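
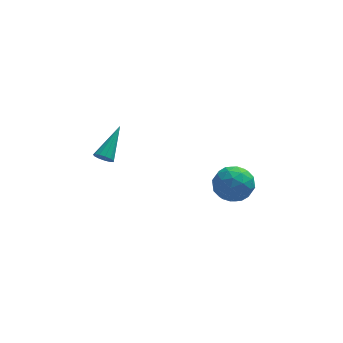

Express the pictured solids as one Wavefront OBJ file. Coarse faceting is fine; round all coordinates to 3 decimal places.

v 3.85 2.349 -3.306
v 4.591 1.465 -3.763
v 2.389 0.995 -3.057
v 3.13 0.111 -3.514
v 3.377 0.617 -2.408
v 4.28 1.454 -2.562
v 2.7 1.006 -4.258
v 3.603 1.843 -4.412
v 3.881 0.635 -4.351
v 4.299 0.395 -3.208
v 2.681 2.065 -3.612
v 3.099 1.825 -2.469
v 4.349 2.026 -3.557
v 2.631 0.434 -3.263
v 2.776 0.732 -2.614
v 3.212 0.212 -2.882
v 4.166 2.019 -2.851
v 4.601 1.5 -3.119
v 3.887 1.001 -2.323
v 2.379 0.96 -3.701
v 2.814 0.441 -3.969
v 3.768 2.248 -3.938
v 4.204 1.728 -4.206
v 3.093 1.459 -4.497
v 4.367 1.018 -4.171
v 3.508 0.223 -4.024
v 3.256 0.749 -4.462
v 3.786 1.241 -4.552
v 4.613 0.877 -3.499
v 3.754 0.081 -3.352
v 3.899 0.379 -2.702
v 4.429 0.871 -2.793
v 4.195 0.389 -3.844
v 3.226 2.379 -3.468
v 2.367 1.583 -3.321
v 2.551 1.589 -4.027
v 3.081 2.081 -4.118
v 3.472 2.237 -2.796
v 2.613 1.442 -2.649
v 3.194 1.219 -2.268
v 3.724 1.711 -2.358
v 2.785 2.071 -2.976
v -3.626 -2.889 2.653
v -3.132 -2.974 2.381
v -2.694 -1.351 3.867
v -3.289 -2.748 2.215
v -3.553 -2.567 2.189
v -3.84 -2.488 2.309
v -4.059 -2.537 2.539
v -4.141 -2.697 2.805
v -4.059 -2.919 3.023
v -3.84 -3.131 3.123
v -3.553 -3.266 3.074
v -3.289 -3.282 2.892
v -3.132 -3.173 2.633
f 1 38 17
f 38 12 41
f 17 41 6
f 38 41 17
f 1 17 13
f 17 6 18
f 13 18 2
f 17 18 13
f 1 13 22
f 13 2 23
f 22 23 8
f 13 23 22
f 1 22 34
f 22 8 37
f 34 37 11
f 22 37 34
f 1 34 38
f 34 11 42
f 38 42 12
f 34 42 38
f 2 18 29
f 18 6 32
f 29 32 10
f 18 32 29
f 6 41 19
f 41 12 40
f 19 40 5
f 41 40 19
f 12 42 39
f 42 11 35
f 39 35 3
f 42 35 39
f 11 37 36
f 37 8 24
f 36 24 7
f 37 24 36
f 8 23 28
f 23 2 25
f 28 25 9
f 23 25 28
f 4 30 16
f 30 10 31
f 16 31 5
f 30 31 16
f 4 16 14
f 16 5 15
f 14 15 3
f 16 15 14
f 4 14 21
f 14 3 20
f 21 20 7
f 14 20 21
f 4 21 26
f 21 7 27
f 26 27 9
f 21 27 26
f 4 26 30
f 26 9 33
f 30 33 10
f 26 33 30
f 5 31 19
f 31 10 32
f 19 32 6
f 31 32 19
f 3 15 39
f 15 5 40
f 39 40 12
f 15 40 39
f 7 20 36
f 20 3 35
f 36 35 11
f 20 35 36
f 9 27 28
f 27 7 24
f 28 24 8
f 27 24 28
f 10 33 29
f 33 9 25
f 29 25 2
f 33 25 29
f 44 43 46
f 44 46 45
f 46 43 47
f 46 47 45
f 47 43 48
f 47 48 45
f 48 43 49
f 48 49 45
f 49 43 50
f 49 50 45
f 50 43 51
f 50 51 45
f 51 43 52
f 51 52 45
f 52 43 53
f 52 53 45
f 53 43 54
f 53 54 45
f 54 43 55
f 54 55 45
f 55 43 44
f 55 44 45



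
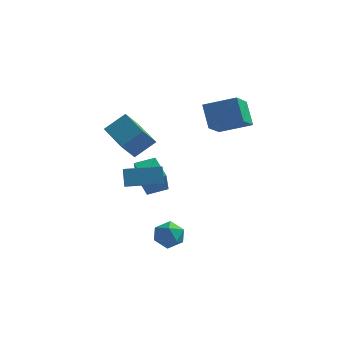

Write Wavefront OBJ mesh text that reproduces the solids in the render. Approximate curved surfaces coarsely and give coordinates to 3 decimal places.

v -0.614 -2.658 1.826
v -1.153 -3.407 2.983
v -1.943 -1.128 2.198
v -2.481 -1.877 3.356
v 0.421 -1.983 2.744
v -0.117 -2.732 3.902
v -0.907 -0.453 3.117
v -1.446 -1.202 4.274
v 0.652 -3.417 -3.113
v 1.377 -2.822 -2.878
v 1.443 -3.878 -4.382
v 2.168 -3.283 -4.147
v 1.989 -4.064 -3.606
v 1.5 -3.779 -2.821
v 1.32 -2.921 -4.439
v 0.831 -2.636 -3.654
v 1.79 -2.515 -3.697
v 2.203 -3.221 -3.182
v 0.617 -3.479 -4.078
v 1.03 -4.185 -3.563
v -0.177 -1.659 -1.677
v -0.207 -2.084 -0.354
v -1.119 -0.192 -1.227
v -1.148 -0.617 0.096
v 0.888 -1.043 -1.456
v 0.859 -1.468 -0.133
v -0.053 0.424 -1.006
v -0.083 -0.001 0.317
v -0.632 -4.92 0.919
v -0.845 -4.349 1.847
v -0.972 -3.563 0.007
v -1.185 -2.992 0.935
v 1.365 -4.348 1.025
v 1.152 -3.777 1.953
v 1.025 -2.991 0.113
v 0.812 -2.42 1.041
v 2.894 3.111 1.014
v 2.622 1.432 2.211
v 2.338 4.103 2.278
v 2.066 2.424 3.476
v 4.794 3.296 1.704
v 4.522 1.617 2.902
v 4.238 4.288 2.969
v 3.966 2.609 4.166
f 2 4 1
f 5 2 1
f 1 4 3
f 3 5 1
f 2 8 4
f 6 2 5
f 6 8 2
f 4 8 3
f 7 5 3
f 3 8 7
f 7 6 5
f 8 6 7
f 9 20 14
f 9 14 10
f 9 10 16
f 9 16 19
f 9 19 20
f 10 14 18
f 14 20 13
f 20 19 11
f 19 16 15
f 16 10 17
f 12 18 13
f 12 13 11
f 12 11 15
f 12 15 17
f 12 17 18
f 13 18 14
f 11 13 20
f 15 11 19
f 17 15 16
f 18 17 10
f 22 24 21
f 25 22 21
f 21 24 23
f 23 25 21
f 22 28 24
f 26 22 25
f 26 28 22
f 24 28 23
f 27 25 23
f 23 28 27
f 27 26 25
f 28 26 27
f 30 32 29
f 33 30 29
f 29 32 31
f 31 33 29
f 30 36 32
f 34 30 33
f 34 36 30
f 32 36 31
f 35 33 31
f 31 36 35
f 35 34 33
f 36 34 35
f 38 40 37
f 41 38 37
f 37 40 39
f 39 41 37
f 38 44 40
f 42 38 41
f 42 44 38
f 40 44 39
f 43 41 39
f 39 44 43
f 43 42 41
f 44 42 43



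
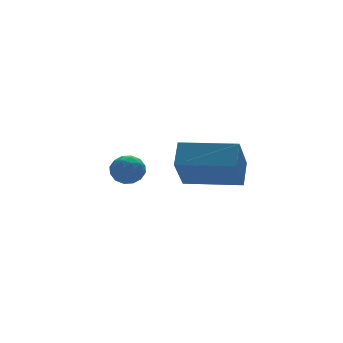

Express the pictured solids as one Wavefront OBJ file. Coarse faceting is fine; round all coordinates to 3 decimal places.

v -0.751 0.602 0.606
v -1.543 -0.285 2.01
v -0.253 1.29 1.321
v -1.046 0.404 2.725
v 0.926 -0.724 0.715
v 0.133 -1.61 2.119
v 1.423 -0.035 1.43
v 0.631 -0.922 2.834
v -3.449 -0.923 3.059
v -3.168 -1.391 2.722
v -4.192 -0.849 2.338
v -3.911 -1.317 2.001
v -4.192 -1.45 2.562
v -3.733 -1.496 3.007
v -3.627 -0.744 2.053
v -3.168 -0.79 2.498
v -3.278 -1.28 2.1
v -3.627 -1.717 2.414
v -3.733 -0.523 2.646
v -4.082 -0.96 2.96
v -3.243 -1.164 2.954
v -4.117 -1.076 2.106
v -4.282 -1.155 2.436
v -4.117 -1.43 2.238
v -3.575 -1.225 3.122
v -3.41 -1.5 2.923
v -4.012 -1.535 2.829
v -3.95 -0.74 2.137
v -3.785 -1.015 1.938
v -3.243 -0.81 2.822
v -3.078 -1.085 2.624
v -3.348 -0.705 2.231
v -3.143 -1.373 2.39
v -3.58 -1.33 1.966
v -3.413 -0.993 1.997
v -3.143 -1.02 2.258
v -3.348 -1.63 2.575
v -3.785 -1.586 2.151
v -3.95 -1.665 2.481
v -3.68 -1.692 2.743
v -3.413 -1.565 2.209
v -3.575 -0.654 2.909
v -4.012 -0.61 2.485
v -3.68 -0.548 2.317
v -3.41 -0.575 2.579
v -3.78 -0.91 3.094
v -4.217 -0.867 2.67
v -4.217 -1.22 2.802
v -3.947 -1.247 3.063
v -3.947 -0.675 2.851
f 2 4 1
f 5 2 1
f 1 4 3
f 3 5 1
f 2 8 4
f 6 2 5
f 6 8 2
f 4 8 3
f 7 5 3
f 3 8 7
f 7 6 5
f 8 6 7
f 9 46 25
f 46 20 49
f 25 49 14
f 46 49 25
f 9 25 21
f 25 14 26
f 21 26 10
f 25 26 21
f 9 21 30
f 21 10 31
f 30 31 16
f 21 31 30
f 9 30 42
f 30 16 45
f 42 45 19
f 30 45 42
f 9 42 46
f 42 19 50
f 46 50 20
f 42 50 46
f 10 26 37
f 26 14 40
f 37 40 18
f 26 40 37
f 14 49 27
f 49 20 48
f 27 48 13
f 49 48 27
f 20 50 47
f 50 19 43
f 47 43 11
f 50 43 47
f 19 45 44
f 45 16 32
f 44 32 15
f 45 32 44
f 16 31 36
f 31 10 33
f 36 33 17
f 31 33 36
f 12 38 24
f 38 18 39
f 24 39 13
f 38 39 24
f 12 24 22
f 24 13 23
f 22 23 11
f 24 23 22
f 12 22 29
f 22 11 28
f 29 28 15
f 22 28 29
f 12 29 34
f 29 15 35
f 34 35 17
f 29 35 34
f 12 34 38
f 34 17 41
f 38 41 18
f 34 41 38
f 13 39 27
f 39 18 40
f 27 40 14
f 39 40 27
f 11 23 47
f 23 13 48
f 47 48 20
f 23 48 47
f 15 28 44
f 28 11 43
f 44 43 19
f 28 43 44
f 17 35 36
f 35 15 32
f 36 32 16
f 35 32 36
f 18 41 37
f 41 17 33
f 37 33 10
f 41 33 37



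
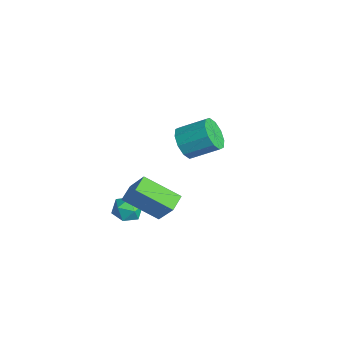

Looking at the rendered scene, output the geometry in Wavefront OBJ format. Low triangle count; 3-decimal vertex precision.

v 2.76 -0.448 -2.177
v 1.643 -1.917 -1.113
v 3.825 -0.133 -0.624
v 2.709 -1.602 0.44
v 3.371 -1.118 -2.46
v 2.255 -2.587 -1.396
v 4.437 -0.803 -0.907
v 3.32 -2.272 0.157
v 1.601 -1.254 -2.862
v 2.009 -1.652 -3.48
v 0.851 -2.368 -2.64
v 1.259 -2.766 -3.258
v 1.66 -2.576 -2.543
v 2.123 -1.887 -2.68
v 0.737 -2.133 -3.44
v 1.2 -1.444 -3.577
v 1.475 -2.195 -3.837
v 2.046 -2.469 -3.283
v 0.814 -1.551 -2.837
v 1.385 -1.825 -2.283
v -2.915 2.784 -3.021
v -2.274 2.146 -2.528
v -1.585 3.517 -1.647
v -2.225 4.156 -2.139
v -1.985 2.342 -3.06
v -1.296 3.714 -2.179
v -2.051 2.707 -3.577
v -1.362 4.079 -2.696
v -2.447 3.102 -3.881
v -1.758 4.474 -3
v -3.021 3.375 -3.857
v -2.332 4.747 -2.976
v -3.555 3.423 -3.513
v -2.866 4.794 -2.632
v -3.844 3.226 -2.981
v -3.155 4.598 -2.1
v -3.778 2.861 -2.464
v -3.089 4.233 -1.583
v -3.382 2.466 -2.16
v -2.693 3.838 -1.279
v -2.808 2.193 -2.184
v -2.119 3.565 -1.303
f 2 4 1
f 5 2 1
f 1 4 3
f 3 5 1
f 2 8 4
f 6 2 5
f 6 8 2
f 4 8 3
f 7 5 3
f 3 8 7
f 7 6 5
f 8 6 7
f 9 20 14
f 9 14 10
f 9 10 16
f 9 16 19
f 9 19 20
f 10 14 18
f 14 20 13
f 20 19 11
f 19 16 15
f 16 10 17
f 12 18 13
f 12 13 11
f 12 11 15
f 12 15 17
f 12 17 18
f 13 18 14
f 11 13 20
f 15 11 19
f 17 15 16
f 18 17 10
f 22 21 25
f 22 25 23
f 23 25 26
f 23 26 24
f 25 21 27
f 25 27 26
f 26 27 28
f 26 28 24
f 27 21 29
f 27 29 28
f 28 29 30
f 28 30 24
f 29 21 31
f 29 31 30
f 30 31 32
f 30 32 24
f 31 21 33
f 31 33 32
f 32 33 34
f 32 34 24
f 33 21 35
f 33 35 34
f 34 35 36
f 34 36 24
f 35 21 37
f 35 37 36
f 36 37 38
f 36 38 24
f 37 21 39
f 37 39 38
f 38 39 40
f 38 40 24
f 39 21 41
f 39 41 40
f 40 41 42
f 40 42 24
f 41 21 22
f 41 22 42
f 42 22 23
f 42 23 24



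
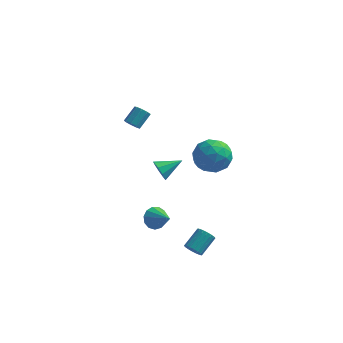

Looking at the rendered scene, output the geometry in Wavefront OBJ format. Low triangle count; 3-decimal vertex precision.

v -1.442 -0.722 -4.275
v -1.05 -0.84 -4.963
v -0.358 -1.498 -3.525
v -0.893 -0.454 -4.791
v -0.91 -0.153 -4.456
v -1.096 -0.033 -4.063
v -1.392 -0.132 -3.738
v -1.704 -0.418 -3.583
v -1.933 -0.801 -3.648
v -2.006 -1.159 -3.912
v -1.9 -1.378 -4.292
v -1.649 -1.389 -4.666
v -1.332 -1.188 -4.916
v -1.567 0.669 -1.169
v -1.162 0.51 -1.78
v -0.433 1.491 -0.631
v -1.435 0.938 -1.857
v -1.77 1.239 -1.612
v -2.01 1.274 -1.16
v -2.042 1.025 -0.712
v -1.852 0.61 -0.478
v -1.528 0.223 -0.568
v -1.222 0.044 -0.938
v -1.078 0.157 -1.417
v 1.523 -3.527 -4.306
v 1.904 -3.904 -4.036
v 2.397 -2.87 -3.285
v 2.017 -2.493 -3.554
v 2.044 -3.819 -4.246
v 2.538 -2.784 -3.495
v 2.082 -3.675 -4.468
v 2.575 -2.641 -3.717
v 2.008 -3.502 -4.658
v 2.501 -2.468 -3.907
v 1.839 -3.334 -4.778
v 2.332 -2.3 -4.027
v 1.607 -3.204 -4.805
v 2.1 -2.17 -4.053
v 1.359 -3.139 -4.732
v 1.852 -2.104 -3.981
v 1.143 -3.15 -4.575
v 1.636 -2.116 -3.824
v 1.002 -3.236 -4.365
v 1.496 -2.201 -3.614
v 0.965 -3.379 -4.143
v 1.458 -2.345 -3.392
v 1.039 -3.552 -3.953
v 1.532 -2.518 -3.202
v 1.208 -3.72 -3.833
v 1.701 -2.686 -3.082
v 1.44 -3.85 -3.807
v 1.933 -2.816 -3.055
v 1.688 -3.916 -3.879
v 2.181 -2.881 -3.128
v 1.363 -2.779 3.597
v 2.027 -2.333 2.732
v 2.873 -3.727 4.268
v 3.537 -3.281 3.403
v 3.137 -2.579 4.261
v 2.204 -1.994 3.846
v 2.696 -4.066 3.154
v 1.763 -3.481 2.739
v 2.851 -3.128 2.459
v 3.123 -2.209 3.143
v 1.777 -3.851 3.857
v 2.049 -2.932 4.541
v 1.562 -2.473 3.106
v 3.338 -3.587 3.894
v 3.103 -3.175 4.398
v 3.493 -2.912 3.89
v 1.666 -2.274 3.76
v 2.056 -2.011 3.252
v 2.709 -2.156 4.151
v 2.844 -4.049 3.748
v 3.234 -3.786 3.24
v 1.407 -3.148 3.11
v 1.797 -2.885 2.602
v 2.191 -3.904 2.849
v 2.437 -2.678 2.437
v 3.325 -3.235 2.831
v 2.83 -3.697 2.685
v 2.282 -3.353 2.441
v 2.597 -2.138 2.839
v 3.485 -2.695 3.233
v 3.25 -2.283 3.737
v 2.701 -1.939 3.493
v 3.081 -2.605 2.678
v 1.415 -3.365 3.767
v 2.303 -3.922 4.161
v 2.199 -4.121 3.507
v 1.65 -3.777 3.263
v 1.575 -2.825 4.169
v 2.463 -3.382 4.563
v 2.618 -2.707 4.559
v 2.07 -2.363 4.315
v 1.819 -3.455 4.322
v -3.887 3.097 0.775
v -3.461 3.2 0.426
v -3.047 4.026 1.177
v -3.473 3.923 1.525
v -3.758 3.427 0.341
v -3.344 4.253 1.091
v -4.115 3.499 0.459
v -3.702 4.325 1.209
v -4.366 3.383 0.724
v -3.952 4.209 1.475
v -4.392 3.133 1.014
v -3.978 3.959 1.764
v -4.182 2.867 1.191
v -3.768 3.692 1.942
v -3.834 2.708 1.174
v -3.42 3.534 1.924
v -3.511 2.731 0.97
v -3.097 3.557 1.72
v -3.363 2.926 0.675
v -2.949 3.751 1.425
f 2 1 4
f 2 4 3
f 4 1 5
f 4 5 3
f 5 1 6
f 5 6 3
f 6 1 7
f 6 7 3
f 7 1 8
f 7 8 3
f 8 1 9
f 8 9 3
f 9 1 10
f 9 10 3
f 10 1 11
f 10 11 3
f 11 1 12
f 11 12 3
f 12 1 13
f 12 13 3
f 13 1 2
f 13 2 3
f 15 14 17
f 15 17 16
f 17 14 18
f 17 18 16
f 18 14 19
f 18 19 16
f 19 14 20
f 19 20 16
f 20 14 21
f 20 21 16
f 21 14 22
f 21 22 16
f 22 14 23
f 22 23 16
f 23 14 24
f 23 24 16
f 24 14 15
f 24 15 16
f 26 25 29
f 26 29 27
f 27 29 30
f 27 30 28
f 29 25 31
f 29 31 30
f 30 31 32
f 30 32 28
f 31 25 33
f 31 33 32
f 32 33 34
f 32 34 28
f 33 25 35
f 33 35 34
f 34 35 36
f 34 36 28
f 35 25 37
f 35 37 36
f 36 37 38
f 36 38 28
f 37 25 39
f 37 39 38
f 38 39 40
f 38 40 28
f 39 25 41
f 39 41 40
f 40 41 42
f 40 42 28
f 41 25 43
f 41 43 42
f 42 43 44
f 42 44 28
f 43 25 45
f 43 45 44
f 44 45 46
f 44 46 28
f 45 25 47
f 45 47 46
f 46 47 48
f 46 48 28
f 47 25 49
f 47 49 48
f 48 49 50
f 48 50 28
f 49 25 51
f 49 51 50
f 50 51 52
f 50 52 28
f 51 25 53
f 51 53 52
f 52 53 54
f 52 54 28
f 53 25 26
f 53 26 54
f 54 26 27
f 54 27 28
f 55 92 71
f 92 66 95
f 71 95 60
f 92 95 71
f 55 71 67
f 71 60 72
f 67 72 56
f 71 72 67
f 55 67 76
f 67 56 77
f 76 77 62
f 67 77 76
f 55 76 88
f 76 62 91
f 88 91 65
f 76 91 88
f 55 88 92
f 88 65 96
f 92 96 66
f 88 96 92
f 56 72 83
f 72 60 86
f 83 86 64
f 72 86 83
f 60 95 73
f 95 66 94
f 73 94 59
f 95 94 73
f 66 96 93
f 96 65 89
f 93 89 57
f 96 89 93
f 65 91 90
f 91 62 78
f 90 78 61
f 91 78 90
f 62 77 82
f 77 56 79
f 82 79 63
f 77 79 82
f 58 84 70
f 84 64 85
f 70 85 59
f 84 85 70
f 58 70 68
f 70 59 69
f 68 69 57
f 70 69 68
f 58 68 75
f 68 57 74
f 75 74 61
f 68 74 75
f 58 75 80
f 75 61 81
f 80 81 63
f 75 81 80
f 58 80 84
f 80 63 87
f 84 87 64
f 80 87 84
f 59 85 73
f 85 64 86
f 73 86 60
f 85 86 73
f 57 69 93
f 69 59 94
f 93 94 66
f 69 94 93
f 61 74 90
f 74 57 89
f 90 89 65
f 74 89 90
f 63 81 82
f 81 61 78
f 82 78 62
f 81 78 82
f 64 87 83
f 87 63 79
f 83 79 56
f 87 79 83
f 98 97 101
f 98 101 99
f 99 101 102
f 99 102 100
f 101 97 103
f 101 103 102
f 102 103 104
f 102 104 100
f 103 97 105
f 103 105 104
f 104 105 106
f 104 106 100
f 105 97 107
f 105 107 106
f 106 107 108
f 106 108 100
f 107 97 109
f 107 109 108
f 108 109 110
f 108 110 100
f 109 97 111
f 109 111 110
f 110 111 112
f 110 112 100
f 111 97 113
f 111 113 112
f 112 113 114
f 112 114 100
f 113 97 115
f 113 115 114
f 114 115 116
f 114 116 100
f 115 97 98
f 115 98 116
f 116 98 99
f 116 99 100



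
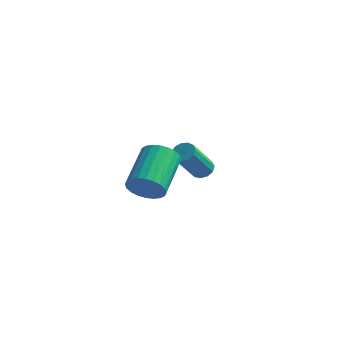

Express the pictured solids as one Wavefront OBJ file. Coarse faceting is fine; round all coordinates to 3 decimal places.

v 1.713 2.432 -0.683
v 2.267 2.349 -0.676
v 2.06 1.104 0.85
v 1.507 1.188 0.843
v 2.211 2.594 -0.484
v 2.005 1.349 1.042
v 1.998 2.787 -0.355
v 1.791 1.542 1.17
v 1.694 2.867 -0.331
v 1.487 1.622 1.195
v 1.396 2.81 -0.418
v 1.189 1.565 1.108
v 1.199 2.633 -0.589
v 0.992 1.388 0.936
v 1.165 2.392 -0.79
v 0.958 1.147 0.735
v 1.306 2.164 -0.957
v 1.099 0.919 0.568
v 1.576 2.021 -1.037
v 1.369 0.776 0.489
v 1.889 2.009 -1.004
v 1.682 0.764 0.521
v 2.147 2.131 -0.87
v 1.94 0.887 0.656
v 2.616 -3.552 1.223
v 3.287 -3.202 0.836
v 2.876 -1.379 1.771
v 2.204 -1.728 2.157
v 3.047 -3.143 0.615
v 2.636 -1.319 1.55
v 2.742 -3.146 0.487
v 2.33 -1.323 1.421
v 2.417 -3.211 0.47
v 2.005 -1.387 1.404
v 2.122 -3.328 0.568
v 1.711 -1.504 1.502
v 1.903 -3.479 0.766
v 1.491 -1.655 1.7
v 1.792 -3.641 1.033
v 1.38 -1.817 1.967
v 1.807 -3.789 1.329
v 1.395 -1.965 2.264
v 1.944 -3.901 1.609
v 1.533 -2.078 2.544
v 2.184 -3.961 1.83
v 1.773 -2.137 2.765
v 2.49 -3.957 1.959
v 2.078 -2.134 2.893
v 2.815 -3.893 1.976
v 2.403 -2.069 2.91
v 3.109 -3.776 1.878
v 2.698 -1.952 2.812
v 3.329 -3.625 1.68
v 2.917 -1.801 2.614
v 3.44 -3.463 1.413
v 3.028 -1.639 2.347
v 3.425 -3.315 1.116
v 3.013 -1.491 2.051
f 2 1 5
f 2 5 3
f 3 5 6
f 3 6 4
f 5 1 7
f 5 7 6
f 6 7 8
f 6 8 4
f 7 1 9
f 7 9 8
f 8 9 10
f 8 10 4
f 9 1 11
f 9 11 10
f 10 11 12
f 10 12 4
f 11 1 13
f 11 13 12
f 12 13 14
f 12 14 4
f 13 1 15
f 13 15 14
f 14 15 16
f 14 16 4
f 15 1 17
f 15 17 16
f 16 17 18
f 16 18 4
f 17 1 19
f 17 19 18
f 18 19 20
f 18 20 4
f 19 1 21
f 19 21 20
f 20 21 22
f 20 22 4
f 21 1 23
f 21 23 22
f 22 23 24
f 22 24 4
f 23 1 2
f 23 2 24
f 24 2 3
f 24 3 4
f 26 25 29
f 26 29 27
f 27 29 30
f 27 30 28
f 29 25 31
f 29 31 30
f 30 31 32
f 30 32 28
f 31 25 33
f 31 33 32
f 32 33 34
f 32 34 28
f 33 25 35
f 33 35 34
f 34 35 36
f 34 36 28
f 35 25 37
f 35 37 36
f 36 37 38
f 36 38 28
f 37 25 39
f 37 39 38
f 38 39 40
f 38 40 28
f 39 25 41
f 39 41 40
f 40 41 42
f 40 42 28
f 41 25 43
f 41 43 42
f 42 43 44
f 42 44 28
f 43 25 45
f 43 45 44
f 44 45 46
f 44 46 28
f 45 25 47
f 45 47 46
f 46 47 48
f 46 48 28
f 47 25 49
f 47 49 48
f 48 49 50
f 48 50 28
f 49 25 51
f 49 51 50
f 50 51 52
f 50 52 28
f 51 25 53
f 51 53 52
f 52 53 54
f 52 54 28
f 53 25 55
f 53 55 54
f 54 55 56
f 54 56 28
f 55 25 57
f 55 57 56
f 56 57 58
f 56 58 28
f 57 25 26
f 57 26 58
f 58 26 27
f 58 27 28



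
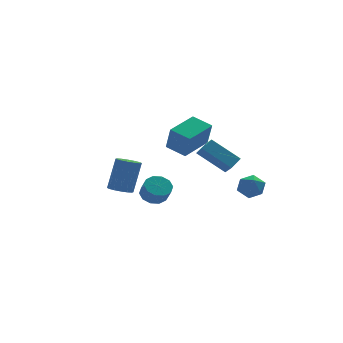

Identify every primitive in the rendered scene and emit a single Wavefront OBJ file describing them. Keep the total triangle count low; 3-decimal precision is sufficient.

v 3.075 -2.061 0.735
v 3.698 -2.005 1.343
v 2.422 -3.055 1.497
v 3.045 -2.999 2.105
v 2.487 -2.337 1.989
v 2.891 -1.723 1.518
v 3.229 -3.337 1.322
v 3.633 -2.723 0.851
v 3.793 -2.793 1.706
v 3.335 -2.176 2.118
v 2.785 -2.884 0.722
v 2.327 -2.267 1.134
v -4.227 -1.771 1.957
v -3.745 -2.304 1.916
v -3.111 -1.883 3.841
v -3.593 -1.349 3.883
v -3.566 -2.002 1.791
v -2.932 -1.581 3.716
v -3.563 -1.638 1.71
v -2.93 -1.217 3.635
v -3.739 -1.31 1.696
v -3.106 -0.888 3.621
v -4.045 -1.105 1.752
v -3.412 -0.683 3.677
v -4.4 -1.078 1.863
v -3.767 -0.657 3.788
v -4.709 -1.237 1.999
v -4.075 -0.816 3.924
v -4.888 -1.539 2.124
v -4.254 -1.118 4.049
v -4.89 -1.903 2.205
v -4.257 -1.482 4.13
v -4.714 -2.232 2.219
v -4.081 -1.81 4.144
v -4.408 -2.437 2.163
v -3.775 -2.015 4.088
v -4.053 -2.463 2.052
v -3.42 -2.042 3.977
v 0.886 2.01 2.257
v 0.935 1.42 3.818
v 0.115 3.073 2.683
v 0.164 2.482 4.245
v 2.676 3.158 2.635
v 2.725 2.567 4.197
v 1.905 4.22 3.062
v 1.954 3.63 4.623
v -1.535 0.509 0.263
v -1.127 1.112 0.662
v -1.057 0.474 1.555
v -1.465 -0.129 1.157
v -1.629 1.177 0.747
v -1.559 0.539 1.641
v -2.094 0.986 0.648
v -2.025 0.348 1.541
v -2.347 0.614 0.401
v -2.277 -0.024 1.295
v -2.289 0.201 0.102
v -2.219 -0.437 0.996
v -1.943 -0.094 -0.135
v -1.873 -0.732 0.758
v -1.441 -0.159 -0.221
v -1.371 -0.797 0.673
v -0.975 0.032 -0.121
v -0.906 -0.606 0.772
v -0.723 0.404 0.125
v -0.653 -0.234 1.019
v -0.781 0.817 0.424
v -0.711 0.179 1.318
v 3.683 1.936 0.935
v 2.268 2.93 2.279
v 3.608 2.698 0.292
v 2.193 3.692 1.636
v 4.427 2.388 1.384
v 3.012 3.382 2.728
v 4.352 3.15 0.741
v 2.937 4.144 2.085
f 1 12 6
f 1 6 2
f 1 2 8
f 1 8 11
f 1 11 12
f 2 6 10
f 6 12 5
f 12 11 3
f 11 8 7
f 8 2 9
f 4 10 5
f 4 5 3
f 4 3 7
f 4 7 9
f 4 9 10
f 5 10 6
f 3 5 12
f 7 3 11
f 9 7 8
f 10 9 2
f 14 13 17
f 14 17 15
f 15 17 18
f 15 18 16
f 17 13 19
f 17 19 18
f 18 19 20
f 18 20 16
f 19 13 21
f 19 21 20
f 20 21 22
f 20 22 16
f 21 13 23
f 21 23 22
f 22 23 24
f 22 24 16
f 23 13 25
f 23 25 24
f 24 25 26
f 24 26 16
f 25 13 27
f 25 27 26
f 26 27 28
f 26 28 16
f 27 13 29
f 27 29 28
f 28 29 30
f 28 30 16
f 29 13 31
f 29 31 30
f 30 31 32
f 30 32 16
f 31 13 33
f 31 33 32
f 32 33 34
f 32 34 16
f 33 13 35
f 33 35 34
f 34 35 36
f 34 36 16
f 35 13 37
f 35 37 36
f 36 37 38
f 36 38 16
f 37 13 14
f 37 14 38
f 38 14 15
f 38 15 16
f 40 42 39
f 43 40 39
f 39 42 41
f 41 43 39
f 40 46 42
f 44 40 43
f 44 46 40
f 42 46 41
f 45 43 41
f 41 46 45
f 45 44 43
f 46 44 45
f 48 47 51
f 48 51 49
f 49 51 52
f 49 52 50
f 51 47 53
f 51 53 52
f 52 53 54
f 52 54 50
f 53 47 55
f 53 55 54
f 54 55 56
f 54 56 50
f 55 47 57
f 55 57 56
f 56 57 58
f 56 58 50
f 57 47 59
f 57 59 58
f 58 59 60
f 58 60 50
f 59 47 61
f 59 61 60
f 60 61 62
f 60 62 50
f 61 47 63
f 61 63 62
f 62 63 64
f 62 64 50
f 63 47 65
f 63 65 64
f 64 65 66
f 64 66 50
f 65 47 67
f 65 67 66
f 66 67 68
f 66 68 50
f 67 47 48
f 67 48 68
f 68 48 49
f 68 49 50
f 70 72 69
f 73 70 69
f 69 72 71
f 71 73 69
f 70 76 72
f 74 70 73
f 74 76 70
f 72 76 71
f 75 73 71
f 71 76 75
f 75 74 73
f 76 74 75



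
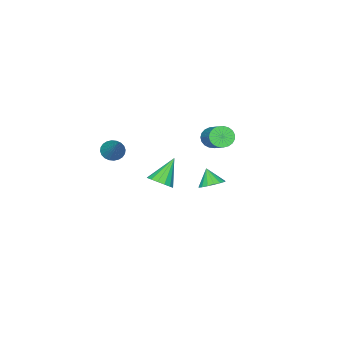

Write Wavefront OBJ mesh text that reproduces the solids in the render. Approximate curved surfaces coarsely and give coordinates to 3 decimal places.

v 0.485 -3.413 -0.533
v 1.046 -3.488 -0.027
v -0.685 -3.487 0.753
v 0.988 -3.1 -0.058
v 0.795 -2.796 -0.215
v 0.518 -2.657 -0.459
v 0.233 -2.721 -0.722
v 0.015 -2.97 -0.934
v -0.077 -3.338 -1.039
v -0.019 -3.725 -1.009
v 0.174 -4.029 -0.851
v 0.451 -4.168 -0.608
v 0.736 -4.105 -0.345
v 0.954 -3.856 -0.132
v -3.237 -3.066 1.31
v -2.866 -3.558 1.62
v -1.911 -2.106 2.78
v -2.283 -1.614 2.47
v -2.699 -3.489 1.397
v -1.745 -2.037 2.557
v -2.626 -3.347 1.158
v -1.671 -1.895 2.319
v -2.658 -3.157 0.946
v -1.703 -1.704 2.107
v -2.79 -2.95 0.797
v -1.836 -1.498 1.958
v -3 -2.764 0.736
v -2.045 -1.312 1.897
v -3.251 -2.63 0.775
v -2.296 -1.178 1.936
v -3.499 -2.572 0.906
v -2.544 -1.119 2.067
v -3.702 -2.598 1.107
v -2.748 -1.146 2.267
v -3.825 -2.706 1.343
v -2.87 -1.254 2.503
v -3.846 -2.876 1.573
v -2.892 -1.424 2.733
v -3.762 -3.079 1.757
v -2.807 -1.627 2.918
v -3.587 -3.28 1.865
v -2.633 -1.827 3.025
v -3.352 -3.443 1.876
v -2.397 -1.991 3.037
v -3.097 -3.542 1.789
v -2.142 -2.089 2.95
v -3.572 -3.424 -2.733
v -3.118 -3.974 -2.995
v -3.768 -4.016 -1.827
v -2.894 -3.76 -2.806
v -2.825 -3.468 -2.6
v -2.927 -3.166 -2.424
v -3.177 -2.923 -2.32
v -3.517 -2.795 -2.309
v -3.87 -2.811 -2.396
v -4.154 -2.967 -2.56
v -4.305 -3.228 -2.764
v -4.289 -3.534 -2.96
v -4.107 -3.814 -3.105
v -3.804 -4.005 -3.164
v -3.447 -4.063 -3.124
v 3.47 -3.804 3.22
v 3.984 -4.184 3.249
v 4.31 -2.556 4.7
v 4.053 -4.021 3.072
v 4.033 -3.826 2.918
v 3.928 -3.627 2.81
v 3.753 -3.455 2.765
v 3.534 -3.336 2.789
v 3.306 -3.288 2.878
v 3.103 -3.319 3.02
v 2.955 -3.424 3.192
v 2.886 -3.587 3.369
v 2.906 -3.783 3.523
v 3.012 -3.981 3.63
v 3.187 -4.153 3.676
v 3.405 -4.272 3.652
v 3.633 -4.32 3.562
v 3.837 -4.289 3.421
f 2 1 4
f 2 4 3
f 4 1 5
f 4 5 3
f 5 1 6
f 5 6 3
f 6 1 7
f 6 7 3
f 7 1 8
f 7 8 3
f 8 1 9
f 8 9 3
f 9 1 10
f 9 10 3
f 10 1 11
f 10 11 3
f 11 1 12
f 11 12 3
f 12 1 13
f 12 13 3
f 13 1 14
f 13 14 3
f 14 1 2
f 14 2 3
f 16 15 19
f 16 19 17
f 17 19 20
f 17 20 18
f 19 15 21
f 19 21 20
f 20 21 22
f 20 22 18
f 21 15 23
f 21 23 22
f 22 23 24
f 22 24 18
f 23 15 25
f 23 25 24
f 24 25 26
f 24 26 18
f 25 15 27
f 25 27 26
f 26 27 28
f 26 28 18
f 27 15 29
f 27 29 28
f 28 29 30
f 28 30 18
f 29 15 31
f 29 31 30
f 30 31 32
f 30 32 18
f 31 15 33
f 31 33 32
f 32 33 34
f 32 34 18
f 33 15 35
f 33 35 34
f 34 35 36
f 34 36 18
f 35 15 37
f 35 37 36
f 36 37 38
f 36 38 18
f 37 15 39
f 37 39 38
f 38 39 40
f 38 40 18
f 39 15 41
f 39 41 40
f 40 41 42
f 40 42 18
f 41 15 43
f 41 43 42
f 42 43 44
f 42 44 18
f 43 15 45
f 43 45 44
f 44 45 46
f 44 46 18
f 45 15 16
f 45 16 46
f 46 16 17
f 46 17 18
f 48 47 50
f 48 50 49
f 50 47 51
f 50 51 49
f 51 47 52
f 51 52 49
f 52 47 53
f 52 53 49
f 53 47 54
f 53 54 49
f 54 47 55
f 54 55 49
f 55 47 56
f 55 56 49
f 56 47 57
f 56 57 49
f 57 47 58
f 57 58 49
f 58 47 59
f 58 59 49
f 59 47 60
f 59 60 49
f 60 47 61
f 60 61 49
f 61 47 48
f 61 48 49
f 63 62 65
f 63 65 64
f 65 62 66
f 65 66 64
f 66 62 67
f 66 67 64
f 67 62 68
f 67 68 64
f 68 62 69
f 68 69 64
f 69 62 70
f 69 70 64
f 70 62 71
f 70 71 64
f 71 62 72
f 71 72 64
f 72 62 73
f 72 73 64
f 73 62 74
f 73 74 64
f 74 62 75
f 74 75 64
f 75 62 76
f 75 76 64
f 76 62 77
f 76 77 64
f 77 62 78
f 77 78 64
f 78 62 79
f 78 79 64
f 79 62 63
f 79 63 64



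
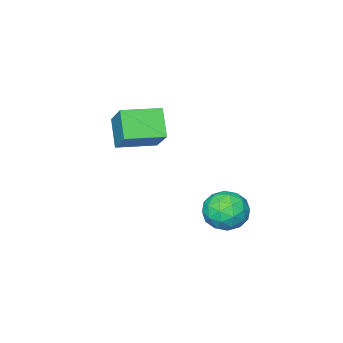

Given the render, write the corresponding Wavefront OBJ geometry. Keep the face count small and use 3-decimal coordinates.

v 3.138 -5.291 1.895
v 3.721 -3.959 3.21
v 1.492 -4.454 1.779
v 2.075 -3.122 3.093
v 3.685 -4.378 0.727
v 4.268 -3.046 2.041
v 2.039 -3.541 0.61
v 2.622 -2.209 1.925
v 0.318 0.105 -2.481
v 1.279 -0.21 -2.974
v -0.419 -1.51 -2.886
v 0.542 -1.825 -3.379
v 0.499 -1.693 -2.262
v 0.954 -0.695 -2.012
v -0.094 -1.025 -3.848
v 0.361 -0.027 -3.598
v 1.024 -0.909 -3.818
v 1.391 -1.322 -2.838
v -0.531 -0.398 -3.022
v -0.164 -0.811 -2.042
v 0.863 0.089 -2.692
v -0.003 -1.809 -3.168
v -0.029 -1.732 -2.512
v 0.536 -1.917 -2.801
v 0.672 -0.196 -2.127
v 1.237 -0.381 -2.416
v 0.779 -1.253 -1.998
v -0.377 -1.339 -3.444
v 0.188 -1.524 -3.733
v 0.324 0.197 -3.059
v 0.889 0.012 -3.348
v 0.081 -0.467 -3.862
v 1.278 -0.507 -3.478
v 0.845 -1.456 -3.716
v 0.471 -0.985 -3.992
v 0.739 -0.399 -3.845
v 1.494 -0.75 -2.902
v 1.061 -1.699 -3.14
v 1.035 -1.621 -2.484
v 1.303 -1.035 -2.336
v 1.344 -1.16 -3.398
v -0.201 -0.021 -2.72
v -0.634 -0.97 -2.958
v -0.443 -0.685 -3.524
v -0.175 -0.099 -3.376
v 0.015 -0.264 -2.144
v -0.418 -1.213 -2.382
v 0.121 -1.321 -2.015
v 0.389 -0.735 -1.868
v -0.484 -0.56 -2.462
f 2 4 1
f 5 2 1
f 1 4 3
f 3 5 1
f 2 8 4
f 6 2 5
f 6 8 2
f 4 8 3
f 7 5 3
f 3 8 7
f 7 6 5
f 8 6 7
f 9 46 25
f 46 20 49
f 25 49 14
f 46 49 25
f 9 25 21
f 25 14 26
f 21 26 10
f 25 26 21
f 9 21 30
f 21 10 31
f 30 31 16
f 21 31 30
f 9 30 42
f 30 16 45
f 42 45 19
f 30 45 42
f 9 42 46
f 42 19 50
f 46 50 20
f 42 50 46
f 10 26 37
f 26 14 40
f 37 40 18
f 26 40 37
f 14 49 27
f 49 20 48
f 27 48 13
f 49 48 27
f 20 50 47
f 50 19 43
f 47 43 11
f 50 43 47
f 19 45 44
f 45 16 32
f 44 32 15
f 45 32 44
f 16 31 36
f 31 10 33
f 36 33 17
f 31 33 36
f 12 38 24
f 38 18 39
f 24 39 13
f 38 39 24
f 12 24 22
f 24 13 23
f 22 23 11
f 24 23 22
f 12 22 29
f 22 11 28
f 29 28 15
f 22 28 29
f 12 29 34
f 29 15 35
f 34 35 17
f 29 35 34
f 12 34 38
f 34 17 41
f 38 41 18
f 34 41 38
f 13 39 27
f 39 18 40
f 27 40 14
f 39 40 27
f 11 23 47
f 23 13 48
f 47 48 20
f 23 48 47
f 15 28 44
f 28 11 43
f 44 43 19
f 28 43 44
f 17 35 36
f 35 15 32
f 36 32 16
f 35 32 36
f 18 41 37
f 41 17 33
f 37 33 10
f 41 33 37



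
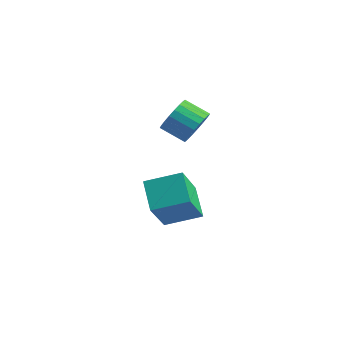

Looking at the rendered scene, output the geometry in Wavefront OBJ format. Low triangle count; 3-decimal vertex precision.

v 2.451 3.113 1.727
v 2.872 3.022 2.39
v 1.969 2.677 2.915
v 1.549 2.767 2.253
v 2.768 3.333 2.416
v 1.866 2.988 2.942
v 2.61 3.605 2.324
v 1.708 3.26 2.849
v 2.425 3.793 2.128
v 1.522 3.448 2.654
v 2.244 3.863 1.863
v 1.341 3.517 2.389
v 2.098 3.803 1.574
v 1.196 3.458 2.1
v 2.014 3.623 1.312
v 1.112 3.278 1.838
v 2.006 3.356 1.122
v 1.103 3.011 1.648
v 2.074 3.046 1.036
v 1.172 2.701 1.562
v 2.208 2.748 1.07
v 1.305 2.403 1.596
v 2.384 2.513 1.217
v 1.481 2.168 1.743
v 2.571 2.382 1.453
v 1.669 2.036 1.978
v 2.738 2.376 1.736
v 1.835 2.031 2.261
v 2.855 2.499 2.017
v 1.953 2.153 2.543
v 2.902 2.727 2.249
v 2 2.382 2.774
v 1.923 1.914 -3.139
v 2.359 0.732 -1.612
v 0.924 2.588 -2.332
v 1.361 1.405 -0.805
v 2.959 2.895 -2.675
v 3.396 1.712 -1.148
v 1.961 3.568 -1.868
v 2.397 2.386 -0.341
f 2 1 5
f 2 5 3
f 3 5 6
f 3 6 4
f 5 1 7
f 5 7 6
f 6 7 8
f 6 8 4
f 7 1 9
f 7 9 8
f 8 9 10
f 8 10 4
f 9 1 11
f 9 11 10
f 10 11 12
f 10 12 4
f 11 1 13
f 11 13 12
f 12 13 14
f 12 14 4
f 13 1 15
f 13 15 14
f 14 15 16
f 14 16 4
f 15 1 17
f 15 17 16
f 16 17 18
f 16 18 4
f 17 1 19
f 17 19 18
f 18 19 20
f 18 20 4
f 19 1 21
f 19 21 20
f 20 21 22
f 20 22 4
f 21 1 23
f 21 23 22
f 22 23 24
f 22 24 4
f 23 1 25
f 23 25 24
f 24 25 26
f 24 26 4
f 25 1 27
f 25 27 26
f 26 27 28
f 26 28 4
f 27 1 29
f 27 29 28
f 28 29 30
f 28 30 4
f 29 1 31
f 29 31 30
f 30 31 32
f 30 32 4
f 31 1 2
f 31 2 32
f 32 2 3
f 32 3 4
f 34 36 33
f 37 34 33
f 33 36 35
f 35 37 33
f 34 40 36
f 38 34 37
f 38 40 34
f 36 40 35
f 39 37 35
f 35 40 39
f 39 38 37
f 40 38 39



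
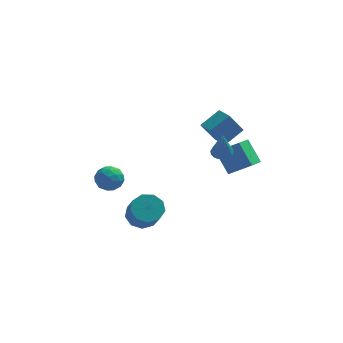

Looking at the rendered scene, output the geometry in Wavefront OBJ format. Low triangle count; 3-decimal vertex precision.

v 2.684 -1.532 1.403
v 1.877 -1.723 2.7
v 2.144 -0.534 1.215
v 1.337 -0.725 2.512
v 3.743 -0.815 2.168
v 2.936 -1.006 3.465
v 3.203 0.183 1.98
v 2.396 -0.008 3.277
v -4.113 1.007 -2.215
v -3.332 1.114 -2.701
v -4.388 -0.274 -2.939
v -3.607 -0.167 -3.425
v -3.567 -0.353 -2.519
v -3.397 0.439 -2.072
v -4.323 0.401 -3.568
v -4.153 1.193 -3.121
v -3.462 0.74 -3.537
v -2.995 0.273 -2.888
v -4.725 0.567 -2.752
v -4.258 0.1 -2.103
v -3.699 1.173 -2.394
v -4.021 -0.333 -3.246
v -3.998 -0.443 -2.713
v -3.539 -0.38 -2.999
v -3.737 0.776 -2.025
v -3.278 0.839 -2.31
v -3.416 -0.024 -2.203
v -4.442 0.001 -3.33
v -3.983 0.064 -3.615
v -4.181 1.22 -2.641
v -3.722 1.283 -2.927
v -4.304 0.864 -3.437
v -3.316 1.016 -3.171
v -3.477 0.263 -3.597
v -3.898 0.597 -3.681
v -3.798 1.062 -3.418
v -3.041 0.742 -2.79
v -3.203 -0.011 -3.216
v -3.179 -0.121 -2.683
v -3.08 0.345 -2.42
v -3.118 0.522 -3.281
v -4.517 0.851 -2.424
v -4.679 0.098 -2.85
v -4.64 0.495 -3.22
v -4.541 0.961 -2.957
v -4.243 0.577 -2.043
v -4.404 -0.176 -2.469
v -3.922 -0.222 -2.222
v -3.822 0.243 -1.959
v -4.602 0.318 -2.359
v 2.71 -1.208 0.918
v 2.144 -2.753 1.696
v 3.985 -1.289 1.685
v 3.419 -2.834 2.463
v 3.401 -2.086 -0.323
v 2.835 -3.631 0.455
v 4.676 -2.167 0.444
v 4.11 -3.712 1.222
v -1.935 -2.226 -3.996
v -1.094 -1.756 -3.771
v -0.743 -3.143 -2.18
v -1.585 -3.614 -2.404
v -1.609 -1.487 -3.423
v -1.259 -2.874 -1.832
v -2.277 -1.565 -3.344
v -1.927 -2.952 -1.752
v -2.785 -1.952 -3.569
v -2.435 -3.339 -1.978
v -2.896 -2.467 -3.994
v -2.545 -3.854 -2.403
v -2.557 -2.87 -4.42
v -2.206 -4.257 -2.828
v -1.927 -2.972 -4.647
v -1.576 -4.359 -3.056
v -1.301 -2.725 -4.57
v -0.95 -4.112 -2.978
v -0.972 -2.244 -4.224
v -0.621 -3.632 -2.632
v 2.492 -3.279 2.025
v 2.948 -2.848 2.15
v 2.488 -3.781 3.775
v 2.708 -2.7 2.192
v 2.425 -2.667 2.2
v 2.155 -2.756 2.175
v 1.952 -2.948 2.119
v 1.856 -3.206 2.045
v 1.886 -3.478 1.967
v 2.036 -3.711 1.901
v 2.276 -3.858 1.859
v 2.559 -3.891 1.85
v 2.828 -3.803 1.876
v 3.031 -3.611 1.931
v 3.127 -3.353 2.005
v 3.097 -3.081 2.083
f 2 4 1
f 5 2 1
f 1 4 3
f 3 5 1
f 2 8 4
f 6 2 5
f 6 8 2
f 4 8 3
f 7 5 3
f 3 8 7
f 7 6 5
f 8 6 7
f 9 46 25
f 46 20 49
f 25 49 14
f 46 49 25
f 9 25 21
f 25 14 26
f 21 26 10
f 25 26 21
f 9 21 30
f 21 10 31
f 30 31 16
f 21 31 30
f 9 30 42
f 30 16 45
f 42 45 19
f 30 45 42
f 9 42 46
f 42 19 50
f 46 50 20
f 42 50 46
f 10 26 37
f 26 14 40
f 37 40 18
f 26 40 37
f 14 49 27
f 49 20 48
f 27 48 13
f 49 48 27
f 20 50 47
f 50 19 43
f 47 43 11
f 50 43 47
f 19 45 44
f 45 16 32
f 44 32 15
f 45 32 44
f 16 31 36
f 31 10 33
f 36 33 17
f 31 33 36
f 12 38 24
f 38 18 39
f 24 39 13
f 38 39 24
f 12 24 22
f 24 13 23
f 22 23 11
f 24 23 22
f 12 22 29
f 22 11 28
f 29 28 15
f 22 28 29
f 12 29 34
f 29 15 35
f 34 35 17
f 29 35 34
f 12 34 38
f 34 17 41
f 38 41 18
f 34 41 38
f 13 39 27
f 39 18 40
f 27 40 14
f 39 40 27
f 11 23 47
f 23 13 48
f 47 48 20
f 23 48 47
f 15 28 44
f 28 11 43
f 44 43 19
f 28 43 44
f 17 35 36
f 35 15 32
f 36 32 16
f 35 32 36
f 18 41 37
f 41 17 33
f 37 33 10
f 41 33 37
f 52 54 51
f 55 52 51
f 51 54 53
f 53 55 51
f 52 58 54
f 56 52 55
f 56 58 52
f 54 58 53
f 57 55 53
f 53 58 57
f 57 56 55
f 58 56 57
f 60 59 63
f 60 63 61
f 61 63 64
f 61 64 62
f 63 59 65
f 63 65 64
f 64 65 66
f 64 66 62
f 65 59 67
f 65 67 66
f 66 67 68
f 66 68 62
f 67 59 69
f 67 69 68
f 68 69 70
f 68 70 62
f 69 59 71
f 69 71 70
f 70 71 72
f 70 72 62
f 71 59 73
f 71 73 72
f 72 73 74
f 72 74 62
f 73 59 75
f 73 75 74
f 74 75 76
f 74 76 62
f 75 59 77
f 75 77 76
f 76 77 78
f 76 78 62
f 77 59 60
f 77 60 78
f 78 60 61
f 78 61 62
f 80 79 82
f 80 82 81
f 82 79 83
f 82 83 81
f 83 79 84
f 83 84 81
f 84 79 85
f 84 85 81
f 85 79 86
f 85 86 81
f 86 79 87
f 86 87 81
f 87 79 88
f 87 88 81
f 88 79 89
f 88 89 81
f 89 79 90
f 89 90 81
f 90 79 91
f 90 91 81
f 91 79 92
f 91 92 81
f 92 79 93
f 92 93 81
f 93 79 94
f 93 94 81
f 94 79 80
f 94 80 81



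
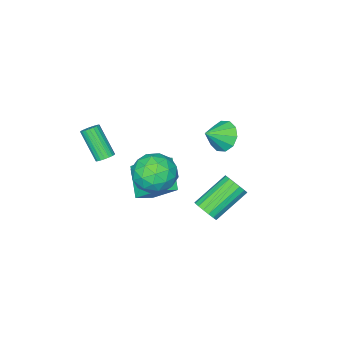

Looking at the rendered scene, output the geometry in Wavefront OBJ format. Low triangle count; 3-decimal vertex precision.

v -2.077 -3.47 -4.148
v -2.25 -1.864 -2.654
v -1.207 -2.21 -5.403
v -1.38 -0.604 -3.909
v -1.12 -3.736 -3.751
v -1.293 -2.13 -2.257
v -0.25 -2.476 -5.006
v -0.423 -0.87 -3.512
v -4.351 -0.358 -1.294
v -3.973 -0.852 -2.039
v -3.249 -0.582 -0.586
v -3.817 -0.276 -2.1
v -3.866 0.268 -1.853
v -4.1 0.573 -1.393
v -4.43 0.522 -0.895
v -4.73 0.135 -0.55
v -4.886 -0.441 -0.489
v -4.837 -0.985 -0.736
v -4.603 -1.29 -1.196
v -4.273 -1.239 -1.694
v 0.291 0.05 -2.67
v 1.09 -0.885 -2.437
v -0.85 -0.535 -1.103
v -0.051 -1.47 -0.87
v 0.298 -0.285 -0.673
v 1.004 0.077 -1.641
v -0.764 -1.497 -1.899
v -0.058 -1.135 -2.867
v 0.438 -1.841 -1.961
v 1.094 -1.092 -1.203
v -0.854 -0.328 -2.337
v -0.198 0.421 -1.579
v 0.791 -0.366 -2.691
v -0.551 -1.054 -0.849
v -0.345 -0.357 -0.733
v 0.124 -0.907 -0.596
v 0.74 0.199 -2.223
v 1.209 -0.351 -2.087
v 0.744 0.002 -1.05
v -0.969 -1.069 -1.453
v -0.5 -1.619 -1.317
v 0.116 -0.513 -2.944
v 0.585 -1.063 -2.807
v -0.504 -1.422 -2.49
v 0.877 -1.478 -2.274
v 0.206 -1.821 -1.353
v -0.213 -1.837 -1.958
v 0.202 -1.625 -2.527
v 1.263 -1.037 -1.829
v 0.592 -1.381 -0.908
v 0.797 -0.684 -0.792
v 1.212 -0.472 -1.361
v 0.879 -1.599 -1.549
v -0.352 -0.039 -2.632
v -1.023 -0.383 -1.711
v -0.972 -0.948 -2.179
v -0.557 -0.736 -2.748
v 0.034 0.401 -2.187
v -0.637 0.058 -1.266
v 0.038 0.205 -1.013
v 0.453 0.417 -1.582
v -0.639 0.179 -1.991
v 2.806 -1.294 0.635
v 3.279 -1.435 0.554
v 3.187 -2.587 2.024
v 2.714 -2.446 2.105
v 3.303 -1.273 0.682
v 3.212 -2.425 2.152
v 3.242 -1.115 0.802
v 3.15 -2.267 2.272
v 3.105 -0.988 0.893
v 3.013 -2.14 2.364
v 2.916 -0.914 0.94
v 2.825 -2.066 2.41
v 2.709 -0.905 0.934
v 2.617 -2.057 2.404
v 2.518 -0.964 0.876
v 2.426 -2.116 2.346
v 2.377 -1.079 0.776
v 2.285 -2.232 2.246
v 2.31 -1.232 0.652
v 2.218 -2.385 2.122
v 2.329 -1.396 0.525
v 2.237 -2.548 1.995
v 2.43 -1.542 0.417
v 2.339 -2.694 1.887
v 2.596 -1.645 0.347
v 2.505 -2.797 1.817
v 2.799 -1.687 0.326
v 2.707 -2.839 1.796
v 3.003 -1.662 0.359
v 2.911 -2.814 1.829
v 3.172 -1.572 0.44
v 3.081 -2.725 1.91
v -0.264 2.387 -3.052
v 0.031 1.985 -2.518
v -1.721 2.352 -1.274
v -2.016 2.753 -1.808
v 0.145 2.309 -2.453
v -1.607 2.676 -1.209
v 0.166 2.65 -2.524
v -1.586 3.017 -1.28
v 0.088 2.931 -2.717
v -1.664 3.298 -1.473
v -0.07 3.087 -2.986
v -1.823 3.454 -1.742
v -0.273 3.083 -3.271
v -2.025 3.45 -2.027
v -0.474 2.919 -3.505
v -2.226 3.286 -2.261
v -0.627 2.633 -3.636
v -2.379 3 -2.392
v -0.696 2.291 -3.633
v -2.448 2.658 -2.388
v -0.667 1.97 -3.496
v -2.419 2.337 -2.252
v -0.545 1.745 -3.259
v -2.297 2.112 -2.015
v -0.359 1.667 -2.973
v -2.111 2.034 -1.729
v -0.151 1.754 -2.706
v -1.903 2.12 -1.462
f 2 4 1
f 5 2 1
f 1 4 3
f 3 5 1
f 2 8 4
f 6 2 5
f 6 8 2
f 4 8 3
f 7 5 3
f 3 8 7
f 7 6 5
f 8 6 7
f 10 9 12
f 10 12 11
f 12 9 13
f 12 13 11
f 13 9 14
f 13 14 11
f 14 9 15
f 14 15 11
f 15 9 16
f 15 16 11
f 16 9 17
f 16 17 11
f 17 9 18
f 17 18 11
f 18 9 19
f 18 19 11
f 19 9 20
f 19 20 11
f 20 9 10
f 20 10 11
f 21 58 37
f 58 32 61
f 37 61 26
f 58 61 37
f 21 37 33
f 37 26 38
f 33 38 22
f 37 38 33
f 21 33 42
f 33 22 43
f 42 43 28
f 33 43 42
f 21 42 54
f 42 28 57
f 54 57 31
f 42 57 54
f 21 54 58
f 54 31 62
f 58 62 32
f 54 62 58
f 22 38 49
f 38 26 52
f 49 52 30
f 38 52 49
f 26 61 39
f 61 32 60
f 39 60 25
f 61 60 39
f 32 62 59
f 62 31 55
f 59 55 23
f 62 55 59
f 31 57 56
f 57 28 44
f 56 44 27
f 57 44 56
f 28 43 48
f 43 22 45
f 48 45 29
f 43 45 48
f 24 50 36
f 50 30 51
f 36 51 25
f 50 51 36
f 24 36 34
f 36 25 35
f 34 35 23
f 36 35 34
f 24 34 41
f 34 23 40
f 41 40 27
f 34 40 41
f 24 41 46
f 41 27 47
f 46 47 29
f 41 47 46
f 24 46 50
f 46 29 53
f 50 53 30
f 46 53 50
f 25 51 39
f 51 30 52
f 39 52 26
f 51 52 39
f 23 35 59
f 35 25 60
f 59 60 32
f 35 60 59
f 27 40 56
f 40 23 55
f 56 55 31
f 40 55 56
f 29 47 48
f 47 27 44
f 48 44 28
f 47 44 48
f 30 53 49
f 53 29 45
f 49 45 22
f 53 45 49
f 64 63 67
f 64 67 65
f 65 67 68
f 65 68 66
f 67 63 69
f 67 69 68
f 68 69 70
f 68 70 66
f 69 63 71
f 69 71 70
f 70 71 72
f 70 72 66
f 71 63 73
f 71 73 72
f 72 73 74
f 72 74 66
f 73 63 75
f 73 75 74
f 74 75 76
f 74 76 66
f 75 63 77
f 75 77 76
f 76 77 78
f 76 78 66
f 77 63 79
f 77 79 78
f 78 79 80
f 78 80 66
f 79 63 81
f 79 81 80
f 80 81 82
f 80 82 66
f 81 63 83
f 81 83 82
f 82 83 84
f 82 84 66
f 83 63 85
f 83 85 84
f 84 85 86
f 84 86 66
f 85 63 87
f 85 87 86
f 86 87 88
f 86 88 66
f 87 63 89
f 87 89 88
f 88 89 90
f 88 90 66
f 89 63 91
f 89 91 90
f 90 91 92
f 90 92 66
f 91 63 93
f 91 93 92
f 92 93 94
f 92 94 66
f 93 63 64
f 93 64 94
f 94 64 65
f 94 65 66
f 96 95 99
f 96 99 97
f 97 99 100
f 97 100 98
f 99 95 101
f 99 101 100
f 100 101 102
f 100 102 98
f 101 95 103
f 101 103 102
f 102 103 104
f 102 104 98
f 103 95 105
f 103 105 104
f 104 105 106
f 104 106 98
f 105 95 107
f 105 107 106
f 106 107 108
f 106 108 98
f 107 95 109
f 107 109 108
f 108 109 110
f 108 110 98
f 109 95 111
f 109 111 110
f 110 111 112
f 110 112 98
f 111 95 113
f 111 113 112
f 112 113 114
f 112 114 98
f 113 95 115
f 113 115 114
f 114 115 116
f 114 116 98
f 115 95 117
f 115 117 116
f 116 117 118
f 116 118 98
f 117 95 119
f 117 119 118
f 118 119 120
f 118 120 98
f 119 95 121
f 119 121 120
f 120 121 122
f 120 122 98
f 121 95 96
f 121 96 122
f 122 96 97
f 122 97 98



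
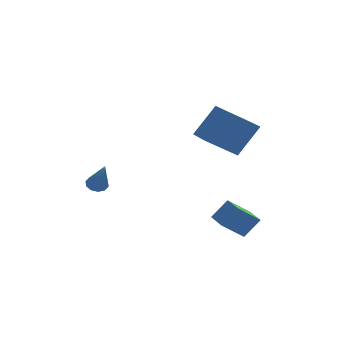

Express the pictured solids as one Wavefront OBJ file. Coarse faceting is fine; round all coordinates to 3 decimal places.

v 0.935 -0.296 1.578
v 2.141 0.007 3.381
v 0.654 1.449 1.473
v 1.86 1.752 3.276
v 2.64 -0.092 0.404
v 3.846 0.211 2.207
v 2.359 1.653 0.299
v 3.565 1.956 2.102
v -4.023 3.56 -2.487
v -3.442 3.439 -2.666
v -3.777 2.22 -0.773
v -3.433 3.741 -2.43
v -3.649 3.974 -2.217
v -4.008 4.05 -2.107
v -4.373 3.938 -2.142
v -4.604 3.682 -2.309
v -4.613 3.379 -2.544
v -4.397 3.146 -2.757
v -4.038 3.071 -2.868
v -3.673 3.183 -2.833
v 1.258 -2.854 -3.287
v 2.1 -2.756 -2.236
v 1.003 -1.602 -3.199
v 1.845 -1.505 -2.148
v 2.475 -2.535 -4.292
v 3.317 -2.438 -3.241
v 2.22 -1.284 -4.204
v 3.062 -1.186 -3.153
f 2 4 1
f 5 2 1
f 1 4 3
f 3 5 1
f 2 8 4
f 6 2 5
f 6 8 2
f 4 8 3
f 7 5 3
f 3 8 7
f 7 6 5
f 8 6 7
f 10 9 12
f 10 12 11
f 12 9 13
f 12 13 11
f 13 9 14
f 13 14 11
f 14 9 15
f 14 15 11
f 15 9 16
f 15 16 11
f 16 9 17
f 16 17 11
f 17 9 18
f 17 18 11
f 18 9 19
f 18 19 11
f 19 9 20
f 19 20 11
f 20 9 10
f 20 10 11
f 22 24 21
f 25 22 21
f 21 24 23
f 23 25 21
f 22 28 24
f 26 22 25
f 26 28 22
f 24 28 23
f 27 25 23
f 23 28 27
f 27 26 25
f 28 26 27



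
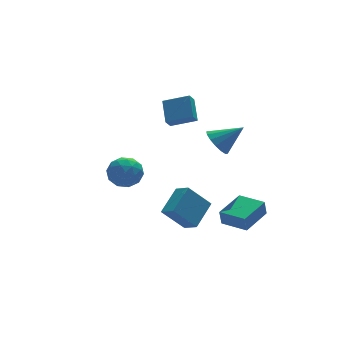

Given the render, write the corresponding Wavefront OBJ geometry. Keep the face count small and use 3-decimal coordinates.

v 0.726 2.079 2.513
v 0.282 1.74 3.113
v 1.081 3.401 3.522
v 0.637 3.062 4.122
v 2.103 1.278 3.078
v 1.659 0.939 3.678
v 2.458 2.6 4.087
v 2.014 2.261 4.687
v -3.175 -0.908 2.323
v -2.566 -1.555 1.668
v -4.634 -1.845 1.892
v -4.025 -2.492 1.237
v -3.899 -2.541 2.333
v -2.998 -1.962 2.599
v -4.202 -1.438 0.961
v -3.301 -0.859 1.227
v -3.201 -1.883 0.826
v -3.014 -2.565 1.674
v -4.186 -0.835 1.886
v -3.999 -1.517 2.734
v -2.743 -1.149 2.033
v -4.457 -2.251 1.527
v -4.384 -2.279 2.171
v -4.026 -2.66 1.786
v -2.996 -1.388 2.58
v -2.638 -1.769 2.196
v -3.422 -2.348 2.587
v -4.562 -1.631 1.364
v -4.204 -2.012 0.98
v -3.174 -0.74 1.774
v -2.816 -1.121 1.389
v -3.778 -1.052 0.973
v -2.758 -1.723 1.153
v -3.615 -2.273 0.9
v -3.72 -1.654 0.738
v -3.19 -1.313 0.894
v -2.648 -2.123 1.652
v -3.505 -2.674 1.399
v -3.431 -2.702 2.043
v -2.901 -2.362 2.199
v -3.021 -2.316 1.157
v -3.695 -0.726 2.161
v -4.552 -1.277 1.908
v -4.299 -1.038 1.361
v -3.769 -0.698 1.517
v -3.585 -1.127 2.66
v -4.442 -1.677 2.407
v -4.01 -2.087 2.666
v -3.48 -1.746 2.822
v -4.179 -1.084 2.403
v -1.64 -2.168 -1.73
v -1.286 -3.091 -1.182
v -0.254 -1.078 -0.786
v 0.1 -2.001 -0.239
v -0.36 -2.539 -3.181
v -0.006 -3.462 -2.634
v 1.026 -1.449 -2.238
v 1.38 -2.372 -1.69
v 2.181 -1.302 2.617
v 2.61 -1.826 1.881
v 3.639 -1.718 3.763
v 2.791 -1.344 1.826
v 2.809 -0.851 1.983
v 2.658 -0.479 2.309
v 2.379 -0.327 2.718
v 2.048 -0.437 3.1
v 1.752 -0.779 3.353
v 1.571 -1.261 3.408
v 1.554 -1.754 3.252
v 1.705 -2.126 2.925
v 1.983 -2.277 2.516
v 2.315 -2.168 2.134
v 2.33 -1.726 -4.011
v 2.165 -1.765 -2.985
v 4.104 -0.631 -3.683
v 3.939 -0.671 -2.657
v 3.241 -3.229 -3.923
v 3.076 -3.269 -2.897
v 5.015 -2.135 -3.595
v 4.85 -2.174 -2.569
f 2 4 1
f 5 2 1
f 1 4 3
f 3 5 1
f 2 8 4
f 6 2 5
f 6 8 2
f 4 8 3
f 7 5 3
f 3 8 7
f 7 6 5
f 8 6 7
f 9 46 25
f 46 20 49
f 25 49 14
f 46 49 25
f 9 25 21
f 25 14 26
f 21 26 10
f 25 26 21
f 9 21 30
f 21 10 31
f 30 31 16
f 21 31 30
f 9 30 42
f 30 16 45
f 42 45 19
f 30 45 42
f 9 42 46
f 42 19 50
f 46 50 20
f 42 50 46
f 10 26 37
f 26 14 40
f 37 40 18
f 26 40 37
f 14 49 27
f 49 20 48
f 27 48 13
f 49 48 27
f 20 50 47
f 50 19 43
f 47 43 11
f 50 43 47
f 19 45 44
f 45 16 32
f 44 32 15
f 45 32 44
f 16 31 36
f 31 10 33
f 36 33 17
f 31 33 36
f 12 38 24
f 38 18 39
f 24 39 13
f 38 39 24
f 12 24 22
f 24 13 23
f 22 23 11
f 24 23 22
f 12 22 29
f 22 11 28
f 29 28 15
f 22 28 29
f 12 29 34
f 29 15 35
f 34 35 17
f 29 35 34
f 12 34 38
f 34 17 41
f 38 41 18
f 34 41 38
f 13 39 27
f 39 18 40
f 27 40 14
f 39 40 27
f 11 23 47
f 23 13 48
f 47 48 20
f 23 48 47
f 15 28 44
f 28 11 43
f 44 43 19
f 28 43 44
f 17 35 36
f 35 15 32
f 36 32 16
f 35 32 36
f 18 41 37
f 41 17 33
f 37 33 10
f 41 33 37
f 52 54 51
f 55 52 51
f 51 54 53
f 53 55 51
f 52 58 54
f 56 52 55
f 56 58 52
f 54 58 53
f 57 55 53
f 53 58 57
f 57 56 55
f 58 56 57
f 60 59 62
f 60 62 61
f 62 59 63
f 62 63 61
f 63 59 64
f 63 64 61
f 64 59 65
f 64 65 61
f 65 59 66
f 65 66 61
f 66 59 67
f 66 67 61
f 67 59 68
f 67 68 61
f 68 59 69
f 68 69 61
f 69 59 70
f 69 70 61
f 70 59 71
f 70 71 61
f 71 59 72
f 71 72 61
f 72 59 60
f 72 60 61
f 74 76 73
f 77 74 73
f 73 76 75
f 75 77 73
f 74 80 76
f 78 74 77
f 78 80 74
f 76 80 75
f 79 77 75
f 75 80 79
f 79 78 77
f 80 78 79



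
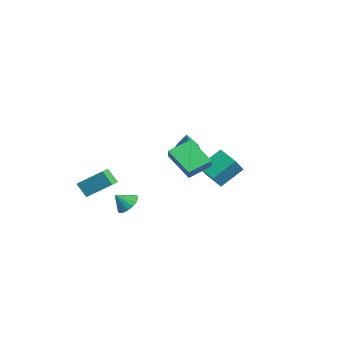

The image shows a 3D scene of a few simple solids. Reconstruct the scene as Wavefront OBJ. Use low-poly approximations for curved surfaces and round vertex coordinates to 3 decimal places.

v 0.375 0.76 2.23
v 1.023 0.67 1.884
v 1.245 0.4 3.95
v 1.015 1.016 1.96
v 0.861 1.303 2.099
v 0.595 1.466 2.267
v 0.279 1.467 2.427
v -0.015 1.306 2.542
v -0.22 1.02 2.585
v -0.288 0.674 2.548
v -0.204 0.348 2.437
v 0.012 0.117 2.279
v 0.312 0.032 2.11
v 0.626 0.115 1.969
v 0.883 0.345 1.887
v -3.703 -3.801 -2.891
v -4.338 -4.198 -2.031
v -2.988 -2.403 -1.718
v -3.624 -2.799 -0.858
v -3.016 -4.361 -2.642
v -3.652 -4.757 -1.782
v -2.302 -2.962 -1.469
v -2.937 -3.359 -0.609
v -2.321 2.993 -1.802
v -1.539 2.165 -0.527
v -2.509 4.499 -0.709
v -1.727 3.67 0.566
v -1.093 3.47 -2.246
v -0.311 2.641 -0.971
v -1.281 4.975 -1.153
v -0.499 4.147 0.122
v 0.9 -3.061 -1.317
v 1.529 -3.508 -1.564
v 0.7 -3.779 -0.523
v 1.678 -3.285 -1.324
v 1.674 -3.017 -1.083
v 1.517 -2.758 -0.888
v 1.237 -2.558 -0.779
v 0.891 -2.459 -0.776
v 0.546 -2.478 -0.88
v 0.272 -2.613 -1.071
v 0.122 -2.837 -1.311
v 0.126 -3.105 -1.552
v 0.284 -3.364 -1.747
v 0.563 -3.563 -1.856
v 0.91 -3.663 -1.859
v 1.254 -3.643 -1.755
v 2.74 -1.25 3.265
v 2.522 0.184 3.811
v 4.37 -0.623 2.27
v 4.152 0.811 2.816
v 3.268 -1.451 4.004
v 3.05 -0.017 4.55
v 4.898 -0.824 3.009
v 4.68 0.61 3.555
f 2 1 4
f 2 4 3
f 4 1 5
f 4 5 3
f 5 1 6
f 5 6 3
f 6 1 7
f 6 7 3
f 7 1 8
f 7 8 3
f 8 1 9
f 8 9 3
f 9 1 10
f 9 10 3
f 10 1 11
f 10 11 3
f 11 1 12
f 11 12 3
f 12 1 13
f 12 13 3
f 13 1 14
f 13 14 3
f 14 1 15
f 14 15 3
f 15 1 2
f 15 2 3
f 17 19 16
f 20 17 16
f 16 19 18
f 18 20 16
f 17 23 19
f 21 17 20
f 21 23 17
f 19 23 18
f 22 20 18
f 18 23 22
f 22 21 20
f 23 21 22
f 25 27 24
f 28 25 24
f 24 27 26
f 26 28 24
f 25 31 27
f 29 25 28
f 29 31 25
f 27 31 26
f 30 28 26
f 26 31 30
f 30 29 28
f 31 29 30
f 33 32 35
f 33 35 34
f 35 32 36
f 35 36 34
f 36 32 37
f 36 37 34
f 37 32 38
f 37 38 34
f 38 32 39
f 38 39 34
f 39 32 40
f 39 40 34
f 40 32 41
f 40 41 34
f 41 32 42
f 41 42 34
f 42 32 43
f 42 43 34
f 43 32 44
f 43 44 34
f 44 32 45
f 44 45 34
f 45 32 46
f 45 46 34
f 46 32 47
f 46 47 34
f 47 32 33
f 47 33 34
f 49 51 48
f 52 49 48
f 48 51 50
f 50 52 48
f 49 55 51
f 53 49 52
f 53 55 49
f 51 55 50
f 54 52 50
f 50 55 54
f 54 53 52
f 55 53 54



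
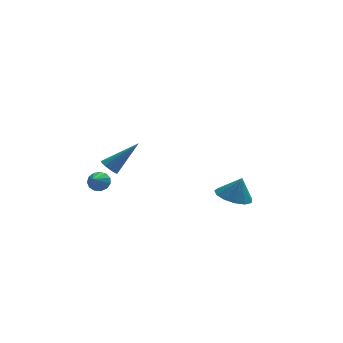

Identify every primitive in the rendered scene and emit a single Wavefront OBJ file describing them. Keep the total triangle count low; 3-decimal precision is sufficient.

v 2.745 2.19 -1.944
v 3.555 2.729 -2.214
v 3.175 2.17 -0.696
v 3.153 3.106 -2.069
v 2.622 3.191 -1.885
v 2.13 2.959 -1.719
v 1.832 2.483 -1.624
v 1.825 1.914 -1.631
v 2.11 1.433 -1.738
v 2.596 1.192 -1.909
v 3.13 1.268 -2.092
v 3.541 1.638 -2.228
v 3.7 2.182 -2.273
v -3.733 4.341 -1.429
v -3.165 4.258 -1.194
v -4.187 3.319 -0.691
v -3.328 4.484 -0.982
v -3.619 4.664 -0.913
v -3.946 4.741 -1.007
v -4.206 4.691 -1.236
v -4.315 4.53 -1.526
v -4.239 4.309 -1.785
v -4.003 4.097 -1.932
v -3.68 3.963 -1.919
v -3.375 3.949 -1.75
v -3.183 4.059 -1.48
v -4.089 -2.221 2.933
v -3.722 -2.237 2.551
v -2.671 -2.019 4.287
v -3.777 -1.991 2.572
v -3.903 -1.796 2.676
v -4.072 -1.7 2.838
v -4.245 -1.722 3.023
v -4.382 -1.859 3.187
v -4.452 -2.079 3.293
v -4.438 -2.331 3.316
v -4.345 -2.558 3.252
v -4.193 -2.708 3.115
v -4.017 -2.746 2.937
v -3.858 -2.664 2.757
v -3.751 -2.48 2.618
f 2 1 4
f 2 4 3
f 4 1 5
f 4 5 3
f 5 1 6
f 5 6 3
f 6 1 7
f 6 7 3
f 7 1 8
f 7 8 3
f 8 1 9
f 8 9 3
f 9 1 10
f 9 10 3
f 10 1 11
f 10 11 3
f 11 1 12
f 11 12 3
f 12 1 13
f 12 13 3
f 13 1 2
f 13 2 3
f 15 14 17
f 15 17 16
f 17 14 18
f 17 18 16
f 18 14 19
f 18 19 16
f 19 14 20
f 19 20 16
f 20 14 21
f 20 21 16
f 21 14 22
f 21 22 16
f 22 14 23
f 22 23 16
f 23 14 24
f 23 24 16
f 24 14 25
f 24 25 16
f 25 14 26
f 25 26 16
f 26 14 15
f 26 15 16
f 28 27 30
f 28 30 29
f 30 27 31
f 30 31 29
f 31 27 32
f 31 32 29
f 32 27 33
f 32 33 29
f 33 27 34
f 33 34 29
f 34 27 35
f 34 35 29
f 35 27 36
f 35 36 29
f 36 27 37
f 36 37 29
f 37 27 38
f 37 38 29
f 38 27 39
f 38 39 29
f 39 27 40
f 39 40 29
f 40 27 41
f 40 41 29
f 41 27 28
f 41 28 29



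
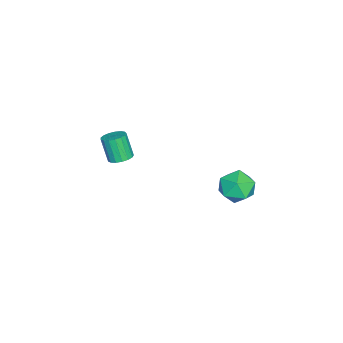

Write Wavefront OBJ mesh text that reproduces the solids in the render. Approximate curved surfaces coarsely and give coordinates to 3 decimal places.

v 1.17 -3.062 2.807
v 1.687 -3.085 2.925
v 1.426 -3.461 3.991
v 0.91 -3.438 3.873
v 1.619 -2.849 2.992
v 1.359 -3.225 4.058
v 1.449 -2.663 3.016
v 1.188 -3.039 4.082
v 1.215 -2.568 2.992
v 0.955 -2.943 4.058
v 0.971 -2.586 2.926
v 0.71 -2.961 3.992
v 0.772 -2.713 2.833
v 0.512 -3.089 3.899
v 0.665 -2.92 2.733
v 0.404 -3.296 3.799
v 0.673 -3.16 2.651
v 0.413 -3.536 3.717
v 0.796 -3.377 2.604
v 0.535 -3.753 3.67
v 1.004 -3.522 2.604
v 0.743 -3.898 3.67
v 1.25 -3.562 2.65
v 0.989 -3.938 3.716
v 1.478 -3.487 2.732
v 1.217 -3.863 3.798
v 1.635 -3.315 2.832
v 1.375 -3.691 3.898
v 1.309 2.223 2.994
v 1.901 2.535 2.484
v 2.179 1.265 3.416
v 2.771 1.577 2.906
v 2.521 2.016 3.579
v 1.983 2.608 3.318
v 2.097 1.192 2.582
v 1.559 1.784 2.321
v 2.388 1.898 2.229
v 2.65 2.407 2.846
v 1.43 1.393 3.054
v 1.692 1.902 3.671
f 2 1 5
f 2 5 3
f 3 5 6
f 3 6 4
f 5 1 7
f 5 7 6
f 6 7 8
f 6 8 4
f 7 1 9
f 7 9 8
f 8 9 10
f 8 10 4
f 9 1 11
f 9 11 10
f 10 11 12
f 10 12 4
f 11 1 13
f 11 13 12
f 12 13 14
f 12 14 4
f 13 1 15
f 13 15 14
f 14 15 16
f 14 16 4
f 15 1 17
f 15 17 16
f 16 17 18
f 16 18 4
f 17 1 19
f 17 19 18
f 18 19 20
f 18 20 4
f 19 1 21
f 19 21 20
f 20 21 22
f 20 22 4
f 21 1 23
f 21 23 22
f 22 23 24
f 22 24 4
f 23 1 25
f 23 25 24
f 24 25 26
f 24 26 4
f 25 1 27
f 25 27 26
f 26 27 28
f 26 28 4
f 27 1 2
f 27 2 28
f 28 2 3
f 28 3 4
f 29 40 34
f 29 34 30
f 29 30 36
f 29 36 39
f 29 39 40
f 30 34 38
f 34 40 33
f 40 39 31
f 39 36 35
f 36 30 37
f 32 38 33
f 32 33 31
f 32 31 35
f 32 35 37
f 32 37 38
f 33 38 34
f 31 33 40
f 35 31 39
f 37 35 36
f 38 37 30



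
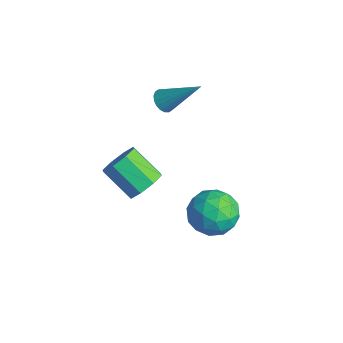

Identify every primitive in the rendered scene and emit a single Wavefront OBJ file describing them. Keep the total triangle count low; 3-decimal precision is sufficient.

v -3.978 -1.275 0.64
v -3.609 -1.641 0.614
v -2.942 -0.325 1.92
v -3.545 -1.491 0.45
v -3.566 -1.298 0.324
v -3.668 -1.1 0.261
v -3.832 -0.937 0.272
v -4.025 -0.841 0.357
v -4.208 -0.831 0.498
v -4.346 -0.909 0.667
v -4.411 -1.059 0.831
v -4.39 -1.252 0.957
v -4.287 -1.449 1.02
v -4.123 -1.612 1.008
v -3.93 -1.708 0.924
v -3.747 -1.718 0.783
v 0.465 -1.078 -2.541
v 1.101 -1.857 -2.455
v -0.501 -1.743 -1.405
v 0.135 -2.522 -1.319
v 0.412 -1.606 -0.996
v 1.009 -1.196 -1.699
v -0.409 -2.404 -2.161
v 0.188 -1.994 -2.864
v 0.561 -2.677 -2.221
v 1.068 -2.184 -1.501
v -0.468 -1.416 -2.359
v 0.039 -0.923 -1.639
v 0.868 -1.409 -2.598
v -0.268 -2.191 -1.262
v -0.106 -1.652 -1.072
v 0.268 -2.11 -1.022
v 0.814 -1.02 -2.153
v 1.188 -1.478 -2.103
v 0.782 -1.331 -1.245
v -0.588 -2.122 -1.757
v -0.214 -2.58 -1.707
v 0.332 -1.49 -2.838
v 0.706 -1.948 -2.788
v -0.182 -2.269 -2.615
v 0.925 -2.349 -2.41
v 0.356 -2.74 -1.742
v 0.037 -2.671 -2.237
v 0.388 -2.429 -2.65
v 1.223 -2.059 -1.986
v 0.654 -2.45 -1.319
v 0.817 -1.912 -1.129
v 1.168 -1.67 -1.542
v 0.905 -2.541 -1.848
v -0.054 -1.15 -2.541
v -0.623 -1.541 -1.874
v -0.568 -1.93 -2.318
v -0.217 -1.688 -2.731
v 0.244 -0.86 -2.118
v -0.325 -1.251 -1.45
v 0.212 -1.171 -1.21
v 0.563 -0.929 -1.623
v -0.305 -1.059 -2.012
v -3.125 -2.558 -3.199
v -2.625 -2.521 -2.563
v -3.754 -3.026 -1.645
v -4.255 -3.062 -2.281
v -2.934 -1.991 -2.652
v -4.064 -2.496 -1.735
v -3.356 -1.793 -3.061
v -4.485 -2.298 -2.144
v -3.642 -2.043 -3.551
v -4.771 -2.548 -2.634
v -3.626 -2.594 -3.835
v -4.755 -3.099 -2.917
v -3.316 -3.124 -3.745
v -4.446 -3.629 -2.828
v -2.895 -3.322 -3.336
v -4.024 -3.827 -2.419
v -2.609 -3.072 -2.846
v -3.738 -3.577 -1.929
f 2 1 4
f 2 4 3
f 4 1 5
f 4 5 3
f 5 1 6
f 5 6 3
f 6 1 7
f 6 7 3
f 7 1 8
f 7 8 3
f 8 1 9
f 8 9 3
f 9 1 10
f 9 10 3
f 10 1 11
f 10 11 3
f 11 1 12
f 11 12 3
f 12 1 13
f 12 13 3
f 13 1 14
f 13 14 3
f 14 1 15
f 14 15 3
f 15 1 16
f 15 16 3
f 16 1 2
f 16 2 3
f 17 54 33
f 54 28 57
f 33 57 22
f 54 57 33
f 17 33 29
f 33 22 34
f 29 34 18
f 33 34 29
f 17 29 38
f 29 18 39
f 38 39 24
f 29 39 38
f 17 38 50
f 38 24 53
f 50 53 27
f 38 53 50
f 17 50 54
f 50 27 58
f 54 58 28
f 50 58 54
f 18 34 45
f 34 22 48
f 45 48 26
f 34 48 45
f 22 57 35
f 57 28 56
f 35 56 21
f 57 56 35
f 28 58 55
f 58 27 51
f 55 51 19
f 58 51 55
f 27 53 52
f 53 24 40
f 52 40 23
f 53 40 52
f 24 39 44
f 39 18 41
f 44 41 25
f 39 41 44
f 20 46 32
f 46 26 47
f 32 47 21
f 46 47 32
f 20 32 30
f 32 21 31
f 30 31 19
f 32 31 30
f 20 30 37
f 30 19 36
f 37 36 23
f 30 36 37
f 20 37 42
f 37 23 43
f 42 43 25
f 37 43 42
f 20 42 46
f 42 25 49
f 46 49 26
f 42 49 46
f 21 47 35
f 47 26 48
f 35 48 22
f 47 48 35
f 19 31 55
f 31 21 56
f 55 56 28
f 31 56 55
f 23 36 52
f 36 19 51
f 52 51 27
f 36 51 52
f 25 43 44
f 43 23 40
f 44 40 24
f 43 40 44
f 26 49 45
f 49 25 41
f 45 41 18
f 49 41 45
f 60 59 63
f 60 63 61
f 61 63 64
f 61 64 62
f 63 59 65
f 63 65 64
f 64 65 66
f 64 66 62
f 65 59 67
f 65 67 66
f 66 67 68
f 66 68 62
f 67 59 69
f 67 69 68
f 68 69 70
f 68 70 62
f 69 59 71
f 69 71 70
f 70 71 72
f 70 72 62
f 71 59 73
f 71 73 72
f 72 73 74
f 72 74 62
f 73 59 75
f 73 75 74
f 74 75 76
f 74 76 62
f 75 59 60
f 75 60 76
f 76 60 61
f 76 61 62



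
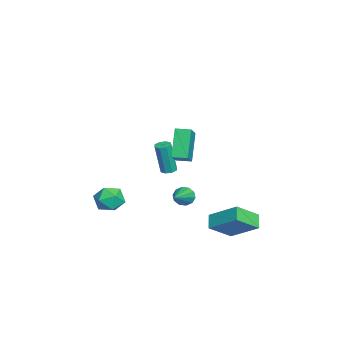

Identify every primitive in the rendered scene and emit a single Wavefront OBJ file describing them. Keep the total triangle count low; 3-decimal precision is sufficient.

v 3.258 2.905 -4.862
v 2.47 2.896 -4.28
v 4.069 4.404 -3.74
v 3.28 4.395 -3.158
v 4.04 1.705 -3.822
v 3.251 1.696 -3.24
v 4.85 3.204 -2.7
v 4.062 3.195 -2.118
v 0.995 -2.955 -3.548
v 1.447 -3.459 -2.841
v 0.213 -4.261 -3.979
v 0.665 -4.765 -3.272
v 0.006 -4.081 -3.04
v 0.489 -3.273 -2.774
v 1.171 -4.447 -4.046
v 1.654 -3.639 -3.78
v 1.555 -4.381 -3.149
v 0.835 -4.154 -2.528
v 0.825 -3.566 -4.292
v 0.105 -3.339 -3.671
v -3.952 -0.746 -3.505
v -3.473 -0.915 -3.548
v -3.408 -1.262 -1.458
v -3.888 -1.094 -1.415
v -3.491 -0.53 -3.484
v -3.426 -0.878 -1.393
v -3.779 -0.272 -3.432
v -3.715 -0.62 -1.341
v -4.169 -0.292 -3.423
v -4.104 -0.639 -1.333
v -4.432 -0.578 -3.462
v -4.367 -0.925 -1.372
v -4.414 -0.962 -3.527
v -4.349 -1.31 -1.436
v -4.125 -1.22 -3.579
v -4.061 -1.568 -1.488
v -3.736 -1.201 -3.587
v -3.671 -1.548 -1.497
v 0.288 -0 1.637
v 1.749 -0.186 2.618
v 0.404 0.882 1.63
v 1.866 0.697 2.611
v 1.374 -0.157 -0.011
v 2.836 -0.342 0.97
v 1.491 0.726 -0.018
v 2.952 0.54 0.963
v -1.19 0.22 -4.199
v -0.989 -0.052 -4.778
v 0.69 -0.26 -3.321
v -0.885 0.349 -4.782
v -0.897 0.701 -4.563
v -1.021 0.869 -4.206
v -1.21 0.789 -3.846
v -1.391 0.492 -3.621
v -1.495 0.092 -3.617
v -1.483 -0.26 -3.835
v -1.359 -0.428 -4.193
v -1.17 -0.348 -4.553
f 2 4 1
f 5 2 1
f 1 4 3
f 3 5 1
f 2 8 4
f 6 2 5
f 6 8 2
f 4 8 3
f 7 5 3
f 3 8 7
f 7 6 5
f 8 6 7
f 9 20 14
f 9 14 10
f 9 10 16
f 9 16 19
f 9 19 20
f 10 14 18
f 14 20 13
f 20 19 11
f 19 16 15
f 16 10 17
f 12 18 13
f 12 13 11
f 12 11 15
f 12 15 17
f 12 17 18
f 13 18 14
f 11 13 20
f 15 11 19
f 17 15 16
f 18 17 10
f 22 21 25
f 22 25 23
f 23 25 26
f 23 26 24
f 25 21 27
f 25 27 26
f 26 27 28
f 26 28 24
f 27 21 29
f 27 29 28
f 28 29 30
f 28 30 24
f 29 21 31
f 29 31 30
f 30 31 32
f 30 32 24
f 31 21 33
f 31 33 32
f 32 33 34
f 32 34 24
f 33 21 35
f 33 35 34
f 34 35 36
f 34 36 24
f 35 21 37
f 35 37 36
f 36 37 38
f 36 38 24
f 37 21 22
f 37 22 38
f 38 22 23
f 38 23 24
f 40 42 39
f 43 40 39
f 39 42 41
f 41 43 39
f 40 46 42
f 44 40 43
f 44 46 40
f 42 46 41
f 45 43 41
f 41 46 45
f 45 44 43
f 46 44 45
f 48 47 50
f 48 50 49
f 50 47 51
f 50 51 49
f 51 47 52
f 51 52 49
f 52 47 53
f 52 53 49
f 53 47 54
f 53 54 49
f 54 47 55
f 54 55 49
f 55 47 56
f 55 56 49
f 56 47 57
f 56 57 49
f 57 47 58
f 57 58 49
f 58 47 48
f 58 48 49



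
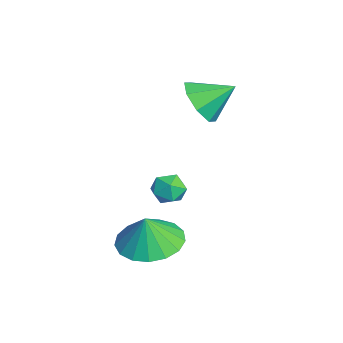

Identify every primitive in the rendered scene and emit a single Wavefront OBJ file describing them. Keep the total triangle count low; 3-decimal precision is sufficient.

v -0.295 -1.194 -0.021
v 0.563 -1.445 0.153
v -0.125 -0.126 0.681
v 0.51 -1.057 -0.424
v -0.015 -0.75 -0.764
v -0.703 -0.703 -0.67
v -1.152 -0.944 -0.195
v -1.099 -1.331 0.382
v -0.575 -1.638 0.722
v 0.113 -1.685 0.627
v 2.772 -3.207 -3.999
v 3.598 -3.855 -4.209
v 2.928 -3.373 -2.881
v 3.812 -3.391 -4.17
v 3.789 -2.886 -4.092
v 3.532 -2.454 -3.993
v 3.101 -2.195 -3.895
v 2.595 -2.167 -3.82
v 2.13 -2.378 -3.787
v 1.812 -2.779 -3.802
v 1.713 -3.278 -3.862
v 1.858 -3.761 -3.953
v 2.212 -4.117 -4.055
v 2.694 -4.265 -4.144
v 3.194 -4.17 -4.2
v 0.007 -1.831 -4.282
v 0.475 -2.162 -3.971
v -0.715 -2.238 -3.629
v -0.247 -2.569 -3.318
v -0.274 -1.92 -3.269
v 0.172 -1.668 -3.672
v -0.412 -2.732 -3.928
v 0.034 -2.48 -4.331
v 0.216 -2.719 -3.752
v 0.301 -2.217 -3.345
v -0.541 -2.183 -4.255
v -0.456 -1.681 -3.848
f 2 1 4
f 2 4 3
f 4 1 5
f 4 5 3
f 5 1 6
f 5 6 3
f 6 1 7
f 6 7 3
f 7 1 8
f 7 8 3
f 8 1 9
f 8 9 3
f 9 1 10
f 9 10 3
f 10 1 2
f 10 2 3
f 12 11 14
f 12 14 13
f 14 11 15
f 14 15 13
f 15 11 16
f 15 16 13
f 16 11 17
f 16 17 13
f 17 11 18
f 17 18 13
f 18 11 19
f 18 19 13
f 19 11 20
f 19 20 13
f 20 11 21
f 20 21 13
f 21 11 22
f 21 22 13
f 22 11 23
f 22 23 13
f 23 11 24
f 23 24 13
f 24 11 25
f 24 25 13
f 25 11 12
f 25 12 13
f 26 37 31
f 26 31 27
f 26 27 33
f 26 33 36
f 26 36 37
f 27 31 35
f 31 37 30
f 37 36 28
f 36 33 32
f 33 27 34
f 29 35 30
f 29 30 28
f 29 28 32
f 29 32 34
f 29 34 35
f 30 35 31
f 28 30 37
f 32 28 36
f 34 32 33
f 35 34 27

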